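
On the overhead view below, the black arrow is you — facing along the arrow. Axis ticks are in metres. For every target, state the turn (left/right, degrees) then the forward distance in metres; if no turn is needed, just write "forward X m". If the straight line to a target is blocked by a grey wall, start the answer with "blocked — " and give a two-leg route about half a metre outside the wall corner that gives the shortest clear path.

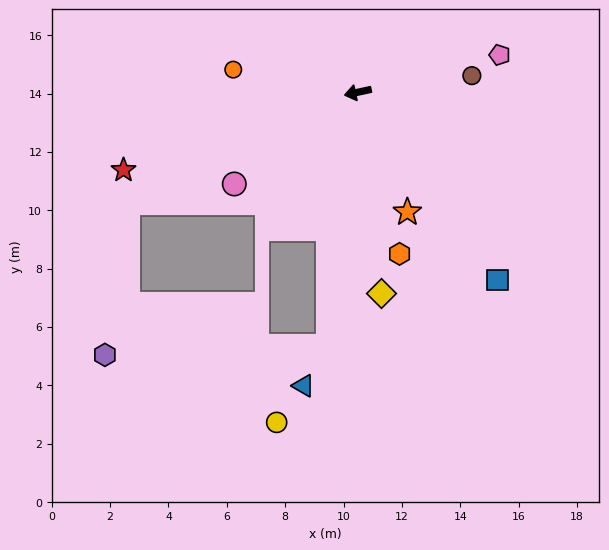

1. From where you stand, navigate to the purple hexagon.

blocked — turn left 13°, forward 8.7 m, then turn left 56°, forward 5.3 m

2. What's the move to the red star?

turn left 6°, forward 8.5 m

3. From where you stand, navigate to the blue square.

turn left 114°, forward 8.0 m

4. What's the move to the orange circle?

turn right 22°, forward 4.3 m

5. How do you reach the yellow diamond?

turn left 85°, forward 6.9 m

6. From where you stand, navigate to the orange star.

turn left 100°, forward 4.4 m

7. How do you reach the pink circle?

turn left 24°, forward 5.3 m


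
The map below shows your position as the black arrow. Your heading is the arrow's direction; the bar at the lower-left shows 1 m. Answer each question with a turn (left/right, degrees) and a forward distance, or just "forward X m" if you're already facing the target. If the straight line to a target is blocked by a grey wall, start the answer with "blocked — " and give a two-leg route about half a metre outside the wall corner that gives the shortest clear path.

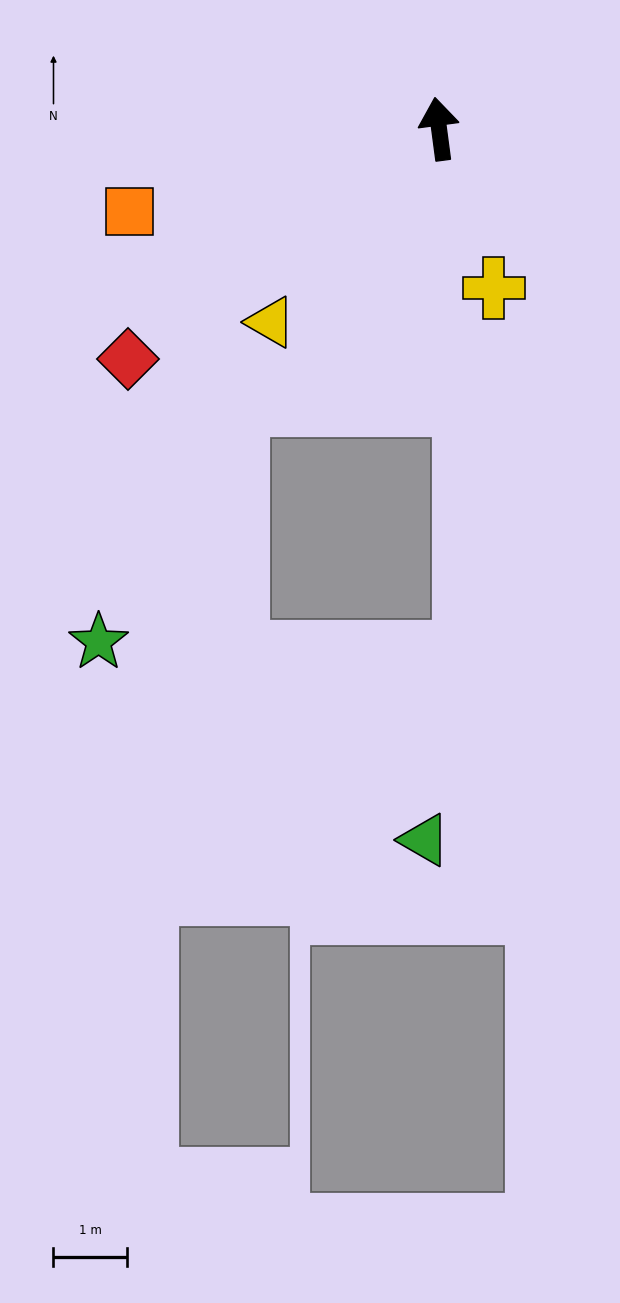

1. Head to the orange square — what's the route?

turn left 97°, forward 4.4 m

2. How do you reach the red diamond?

turn left 119°, forward 5.3 m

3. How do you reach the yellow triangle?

turn left 131°, forward 3.5 m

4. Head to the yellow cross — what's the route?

turn right 169°, forward 2.3 m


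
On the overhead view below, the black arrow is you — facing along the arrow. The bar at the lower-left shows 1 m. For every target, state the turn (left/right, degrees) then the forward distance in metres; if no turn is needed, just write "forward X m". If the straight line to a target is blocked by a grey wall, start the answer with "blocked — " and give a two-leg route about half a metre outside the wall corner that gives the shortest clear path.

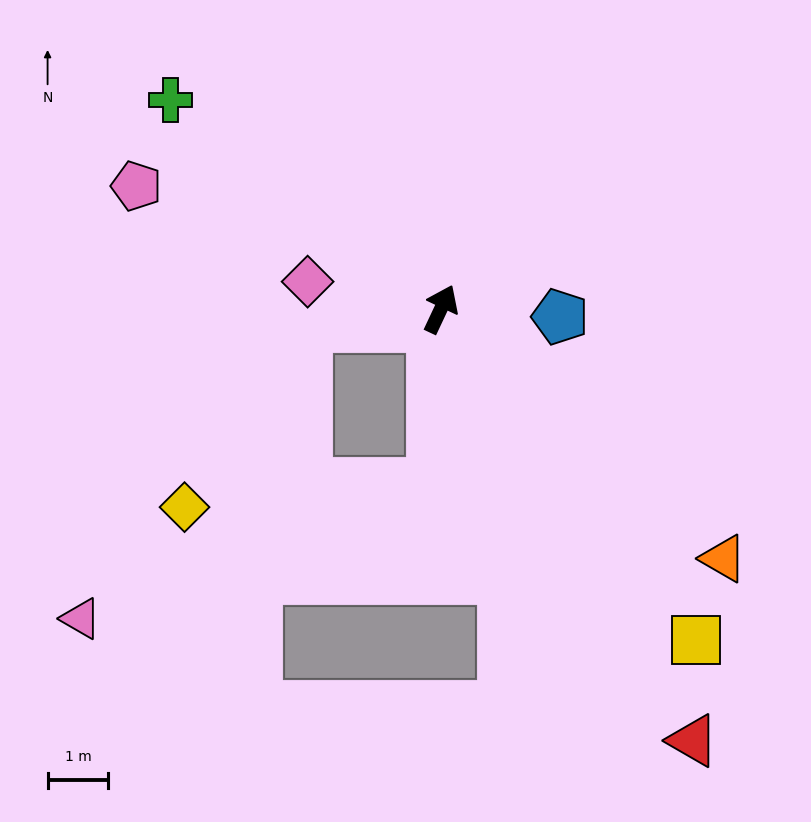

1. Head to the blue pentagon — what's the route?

turn right 69°, forward 2.0 m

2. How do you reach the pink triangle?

blocked — turn right 158°, forward 2.9 m, then turn right 66°, forward 6.2 m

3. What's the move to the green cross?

turn left 77°, forward 5.6 m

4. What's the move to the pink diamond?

turn left 104°, forward 2.2 m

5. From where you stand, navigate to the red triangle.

turn right 125°, forward 8.2 m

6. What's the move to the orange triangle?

turn right 106°, forward 6.2 m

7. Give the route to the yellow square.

turn right 117°, forward 6.9 m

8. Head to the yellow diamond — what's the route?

blocked — turn left 122°, forward 2.2 m, then turn left 49°, forward 3.6 m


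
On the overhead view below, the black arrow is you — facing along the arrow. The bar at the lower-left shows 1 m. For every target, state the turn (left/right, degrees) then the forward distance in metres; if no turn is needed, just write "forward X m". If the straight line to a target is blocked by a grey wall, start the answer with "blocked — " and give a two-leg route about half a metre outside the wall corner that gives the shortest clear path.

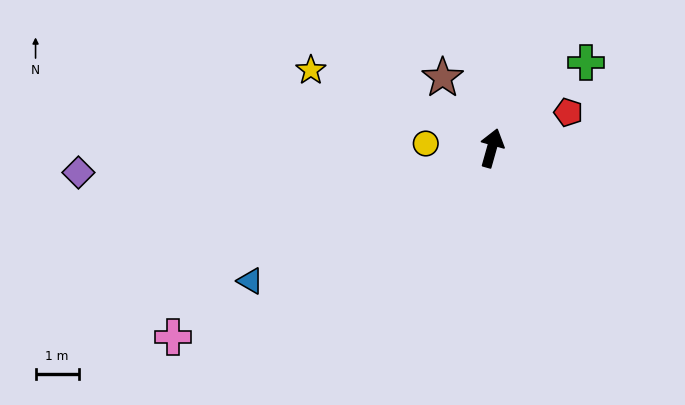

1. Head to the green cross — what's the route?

turn right 32°, forward 2.9 m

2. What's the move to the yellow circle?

turn left 102°, forward 1.5 m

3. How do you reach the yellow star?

turn left 82°, forward 4.6 m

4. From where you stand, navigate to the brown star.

turn left 51°, forward 2.0 m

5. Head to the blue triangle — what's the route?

turn left 135°, forward 6.4 m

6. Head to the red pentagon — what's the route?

turn right 49°, forward 2.0 m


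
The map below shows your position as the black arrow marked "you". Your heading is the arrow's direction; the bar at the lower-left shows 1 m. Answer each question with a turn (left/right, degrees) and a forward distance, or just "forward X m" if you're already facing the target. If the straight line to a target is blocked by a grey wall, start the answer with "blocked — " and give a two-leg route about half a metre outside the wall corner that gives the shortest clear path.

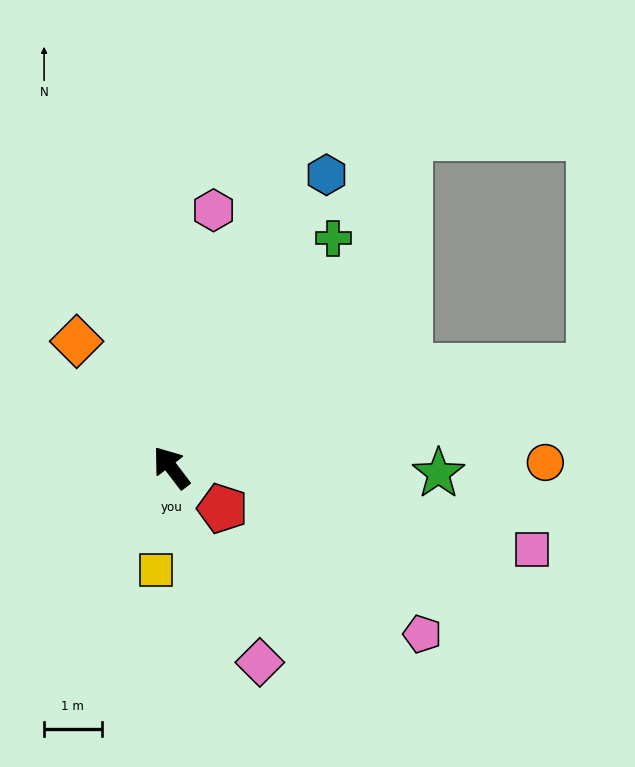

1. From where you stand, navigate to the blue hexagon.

turn right 65°, forward 5.8 m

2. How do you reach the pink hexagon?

turn right 47°, forward 4.5 m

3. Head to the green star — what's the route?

turn right 129°, forward 4.6 m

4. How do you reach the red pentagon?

turn right 166°, forward 1.1 m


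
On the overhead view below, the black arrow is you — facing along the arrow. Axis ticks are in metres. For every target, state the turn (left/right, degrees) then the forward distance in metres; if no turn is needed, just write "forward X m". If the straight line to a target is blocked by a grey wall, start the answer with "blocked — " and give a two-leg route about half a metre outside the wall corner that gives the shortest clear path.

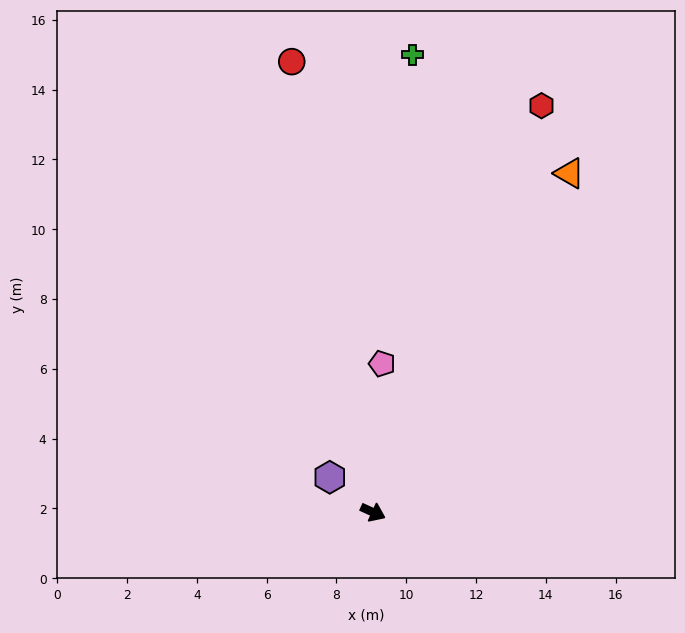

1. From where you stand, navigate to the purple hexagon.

turn left 166°, forward 1.6 m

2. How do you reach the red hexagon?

turn left 92°, forward 12.6 m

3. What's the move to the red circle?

turn left 125°, forward 13.1 m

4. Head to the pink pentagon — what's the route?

turn left 111°, forward 4.3 m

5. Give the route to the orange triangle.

turn left 84°, forward 11.2 m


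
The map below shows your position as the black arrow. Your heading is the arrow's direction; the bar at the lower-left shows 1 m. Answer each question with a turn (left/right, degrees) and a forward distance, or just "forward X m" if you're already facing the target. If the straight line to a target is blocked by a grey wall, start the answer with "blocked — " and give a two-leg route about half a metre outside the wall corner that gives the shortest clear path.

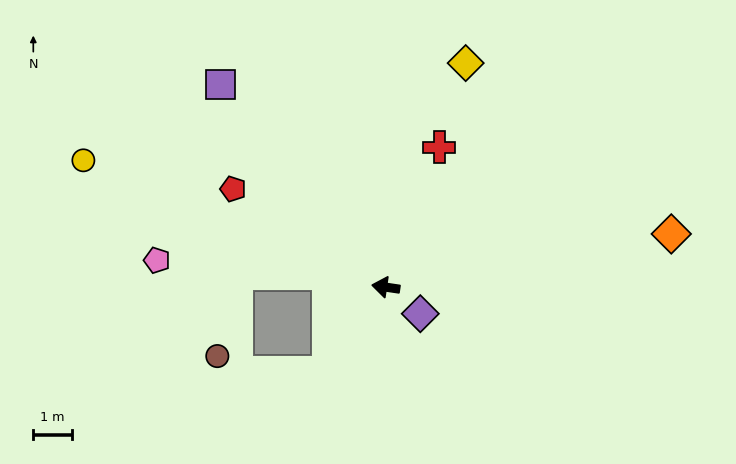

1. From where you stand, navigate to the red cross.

turn right 103°, forward 3.9 m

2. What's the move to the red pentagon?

turn right 24°, forward 4.7 m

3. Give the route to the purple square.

turn right 42°, forward 6.8 m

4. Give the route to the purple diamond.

turn left 151°, forward 1.1 m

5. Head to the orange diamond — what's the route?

turn right 161°, forward 7.5 m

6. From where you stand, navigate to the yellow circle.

turn right 14°, forward 8.5 m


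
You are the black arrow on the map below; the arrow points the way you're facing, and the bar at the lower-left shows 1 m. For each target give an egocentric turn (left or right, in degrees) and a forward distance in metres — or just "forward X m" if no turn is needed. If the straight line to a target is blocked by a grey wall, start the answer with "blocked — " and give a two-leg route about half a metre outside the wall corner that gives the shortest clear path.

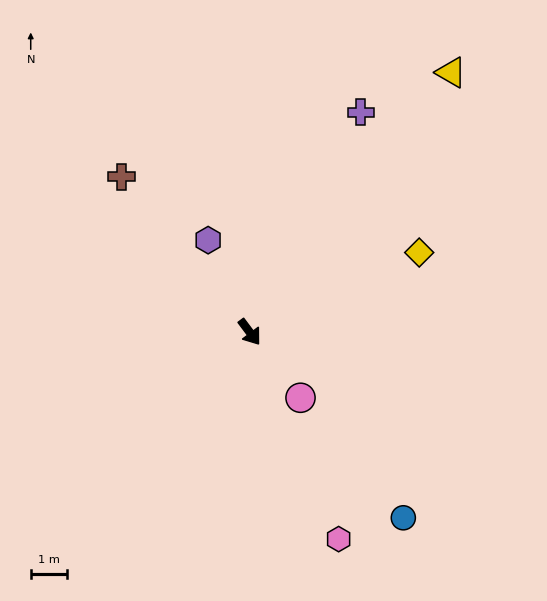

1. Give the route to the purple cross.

turn left 116°, forward 6.8 m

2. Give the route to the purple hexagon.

turn left 168°, forward 2.8 m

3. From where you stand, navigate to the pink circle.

forward 2.3 m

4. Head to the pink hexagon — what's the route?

turn right 14°, forward 6.2 m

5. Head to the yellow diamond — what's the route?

turn left 78°, forward 5.2 m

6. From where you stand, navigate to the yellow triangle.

turn left 105°, forward 9.1 m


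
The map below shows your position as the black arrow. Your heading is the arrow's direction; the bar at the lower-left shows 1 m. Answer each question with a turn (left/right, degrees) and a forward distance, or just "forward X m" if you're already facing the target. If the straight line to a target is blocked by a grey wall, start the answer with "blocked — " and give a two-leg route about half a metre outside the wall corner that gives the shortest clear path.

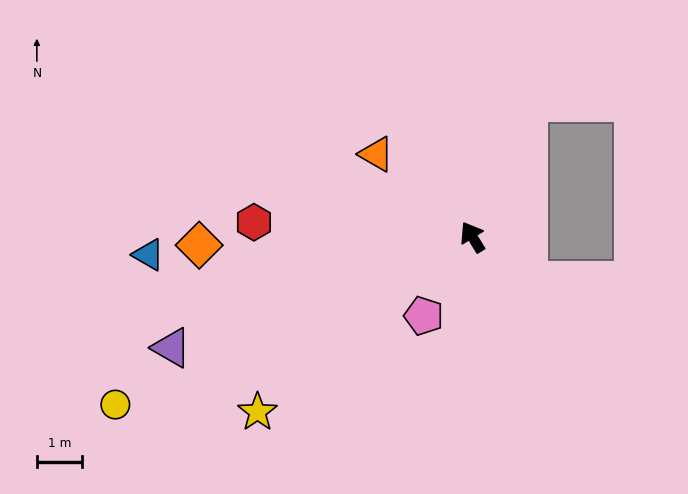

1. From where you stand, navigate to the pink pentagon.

turn left 117°, forward 2.1 m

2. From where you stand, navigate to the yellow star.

turn left 98°, forward 6.1 m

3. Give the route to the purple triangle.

turn left 79°, forward 7.1 m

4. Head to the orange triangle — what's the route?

turn left 18°, forward 2.8 m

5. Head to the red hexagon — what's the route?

turn left 55°, forward 4.9 m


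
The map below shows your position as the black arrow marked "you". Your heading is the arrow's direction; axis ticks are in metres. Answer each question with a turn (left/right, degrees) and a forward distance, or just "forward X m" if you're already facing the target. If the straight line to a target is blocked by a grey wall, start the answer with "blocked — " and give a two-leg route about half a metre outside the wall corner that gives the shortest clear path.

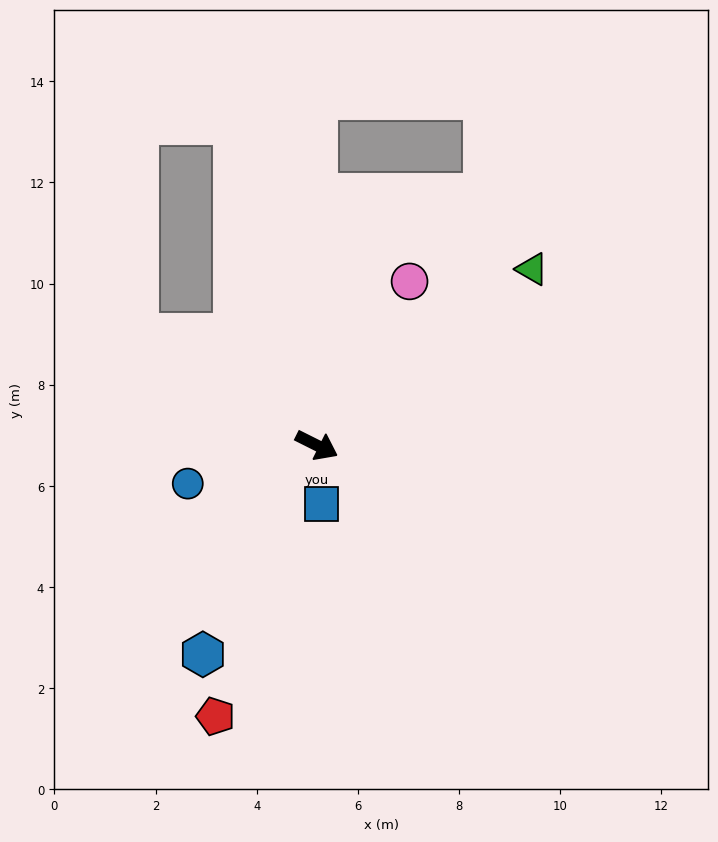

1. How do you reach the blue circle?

turn right 137°, forward 2.7 m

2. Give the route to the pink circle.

turn left 87°, forward 3.7 m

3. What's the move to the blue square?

turn right 59°, forward 1.2 m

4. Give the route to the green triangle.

turn left 66°, forward 5.5 m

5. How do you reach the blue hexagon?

turn right 92°, forward 4.7 m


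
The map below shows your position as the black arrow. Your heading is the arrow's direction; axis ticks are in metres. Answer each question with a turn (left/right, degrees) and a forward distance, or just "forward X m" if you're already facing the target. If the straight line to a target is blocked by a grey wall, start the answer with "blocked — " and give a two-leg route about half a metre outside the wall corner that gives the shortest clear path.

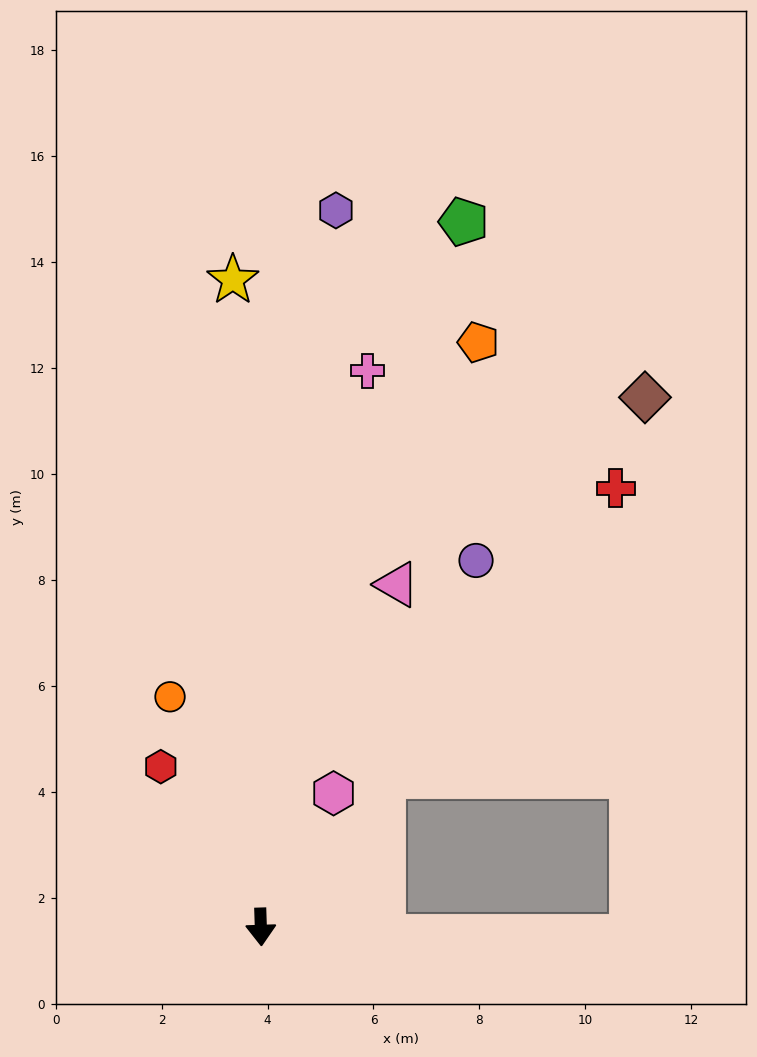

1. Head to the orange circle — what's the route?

turn right 160°, forward 4.7 m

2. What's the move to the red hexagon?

turn right 150°, forward 3.6 m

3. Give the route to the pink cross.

turn left 167°, forward 10.7 m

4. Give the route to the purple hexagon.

turn left 172°, forward 13.6 m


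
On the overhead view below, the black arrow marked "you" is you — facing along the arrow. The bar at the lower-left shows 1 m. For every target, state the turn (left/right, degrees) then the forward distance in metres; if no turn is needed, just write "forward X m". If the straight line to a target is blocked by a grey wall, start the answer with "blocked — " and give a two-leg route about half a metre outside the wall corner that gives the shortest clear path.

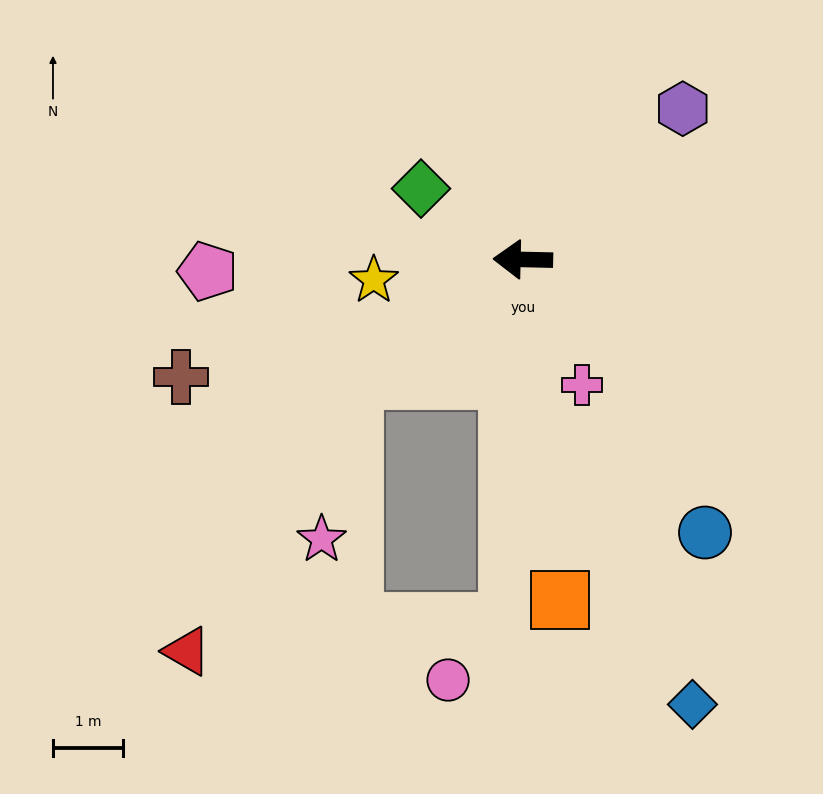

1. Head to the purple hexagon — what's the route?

turn right 135°, forward 3.1 m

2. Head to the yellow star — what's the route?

turn left 9°, forward 2.1 m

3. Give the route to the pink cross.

turn left 117°, forward 2.0 m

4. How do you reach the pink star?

blocked — turn left 37°, forward 3.0 m, then turn left 43°, forward 2.3 m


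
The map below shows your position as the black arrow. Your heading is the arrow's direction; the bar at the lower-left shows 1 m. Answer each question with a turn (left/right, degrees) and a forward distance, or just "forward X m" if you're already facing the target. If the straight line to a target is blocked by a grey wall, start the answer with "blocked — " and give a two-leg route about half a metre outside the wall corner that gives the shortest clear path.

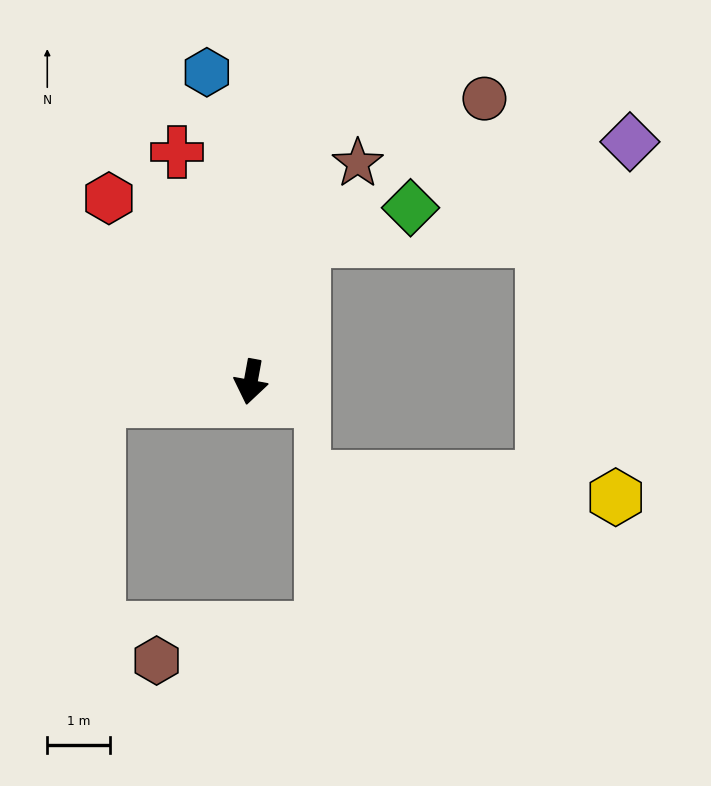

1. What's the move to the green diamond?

blocked — turn left 170°, forward 2.4 m, then turn right 52°, forward 1.8 m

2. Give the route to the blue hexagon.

turn right 162°, forward 5.0 m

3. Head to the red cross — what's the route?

turn right 152°, forward 3.9 m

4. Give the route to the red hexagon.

turn right 132°, forward 3.7 m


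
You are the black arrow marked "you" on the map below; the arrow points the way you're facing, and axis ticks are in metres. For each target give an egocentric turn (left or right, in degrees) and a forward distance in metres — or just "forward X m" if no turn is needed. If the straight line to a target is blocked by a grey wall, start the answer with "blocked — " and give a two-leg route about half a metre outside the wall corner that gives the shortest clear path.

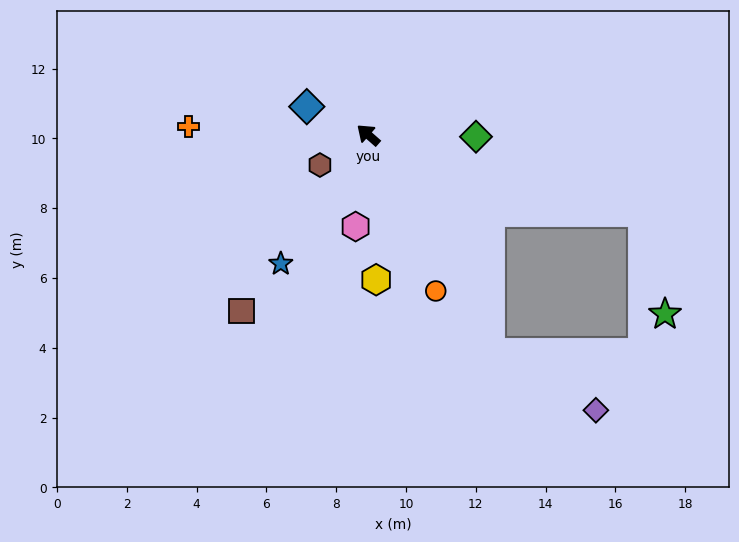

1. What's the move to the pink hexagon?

turn left 123°, forward 2.7 m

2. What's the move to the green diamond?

turn right 140°, forward 3.1 m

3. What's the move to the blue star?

turn left 97°, forward 4.5 m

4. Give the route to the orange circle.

turn left 155°, forward 4.9 m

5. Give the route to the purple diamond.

blocked — turn left 161°, forward 7.1 m, then turn left 32°, forward 3.5 m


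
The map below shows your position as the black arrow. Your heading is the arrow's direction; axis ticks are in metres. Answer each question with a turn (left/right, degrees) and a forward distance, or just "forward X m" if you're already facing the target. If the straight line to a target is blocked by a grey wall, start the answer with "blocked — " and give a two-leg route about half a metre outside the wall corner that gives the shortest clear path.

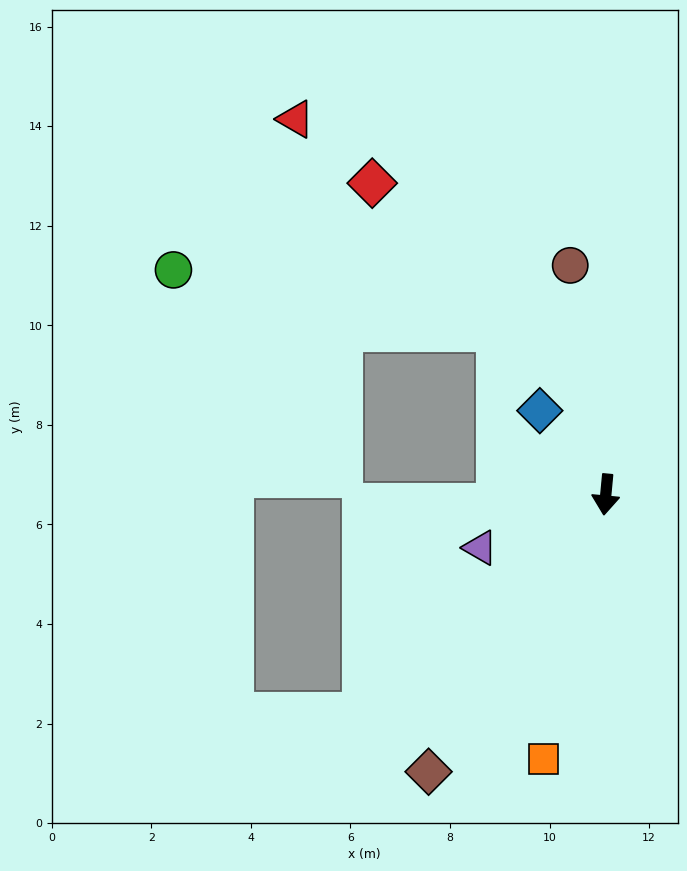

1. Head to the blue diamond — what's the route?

turn right 136°, forward 2.1 m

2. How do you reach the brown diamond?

turn right 27°, forward 6.6 m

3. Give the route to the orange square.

turn right 8°, forward 5.5 m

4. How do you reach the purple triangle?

turn right 62°, forward 2.7 m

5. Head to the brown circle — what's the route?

turn right 166°, forward 4.7 m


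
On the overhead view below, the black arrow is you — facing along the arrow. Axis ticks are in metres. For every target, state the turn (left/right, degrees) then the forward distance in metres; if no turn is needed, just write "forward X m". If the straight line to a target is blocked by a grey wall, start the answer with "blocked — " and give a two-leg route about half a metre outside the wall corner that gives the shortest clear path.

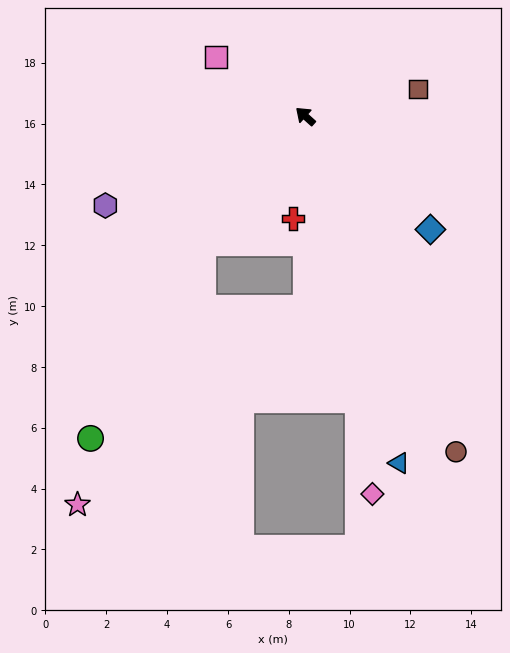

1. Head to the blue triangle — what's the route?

turn left 147°, forward 11.8 m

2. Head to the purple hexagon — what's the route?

turn left 66°, forward 7.2 m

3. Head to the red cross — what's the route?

turn left 125°, forward 3.4 m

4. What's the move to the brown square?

turn right 125°, forward 3.8 m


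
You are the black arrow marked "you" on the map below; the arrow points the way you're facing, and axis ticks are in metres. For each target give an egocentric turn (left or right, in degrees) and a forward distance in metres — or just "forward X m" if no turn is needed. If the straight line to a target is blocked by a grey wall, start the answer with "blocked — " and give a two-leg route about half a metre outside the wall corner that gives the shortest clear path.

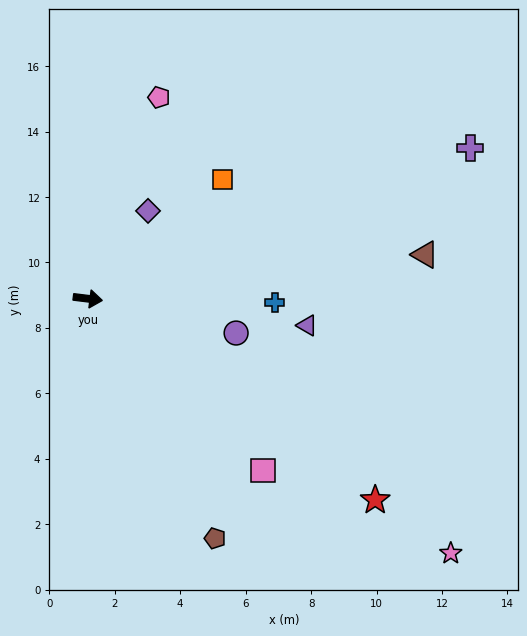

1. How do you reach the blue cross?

turn left 6°, forward 5.7 m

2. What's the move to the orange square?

turn left 49°, forward 5.5 m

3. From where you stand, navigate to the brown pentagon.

turn right 55°, forward 8.3 m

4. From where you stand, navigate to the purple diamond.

turn left 63°, forward 3.3 m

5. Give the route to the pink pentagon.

turn left 78°, forward 6.5 m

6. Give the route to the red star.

turn right 28°, forward 10.7 m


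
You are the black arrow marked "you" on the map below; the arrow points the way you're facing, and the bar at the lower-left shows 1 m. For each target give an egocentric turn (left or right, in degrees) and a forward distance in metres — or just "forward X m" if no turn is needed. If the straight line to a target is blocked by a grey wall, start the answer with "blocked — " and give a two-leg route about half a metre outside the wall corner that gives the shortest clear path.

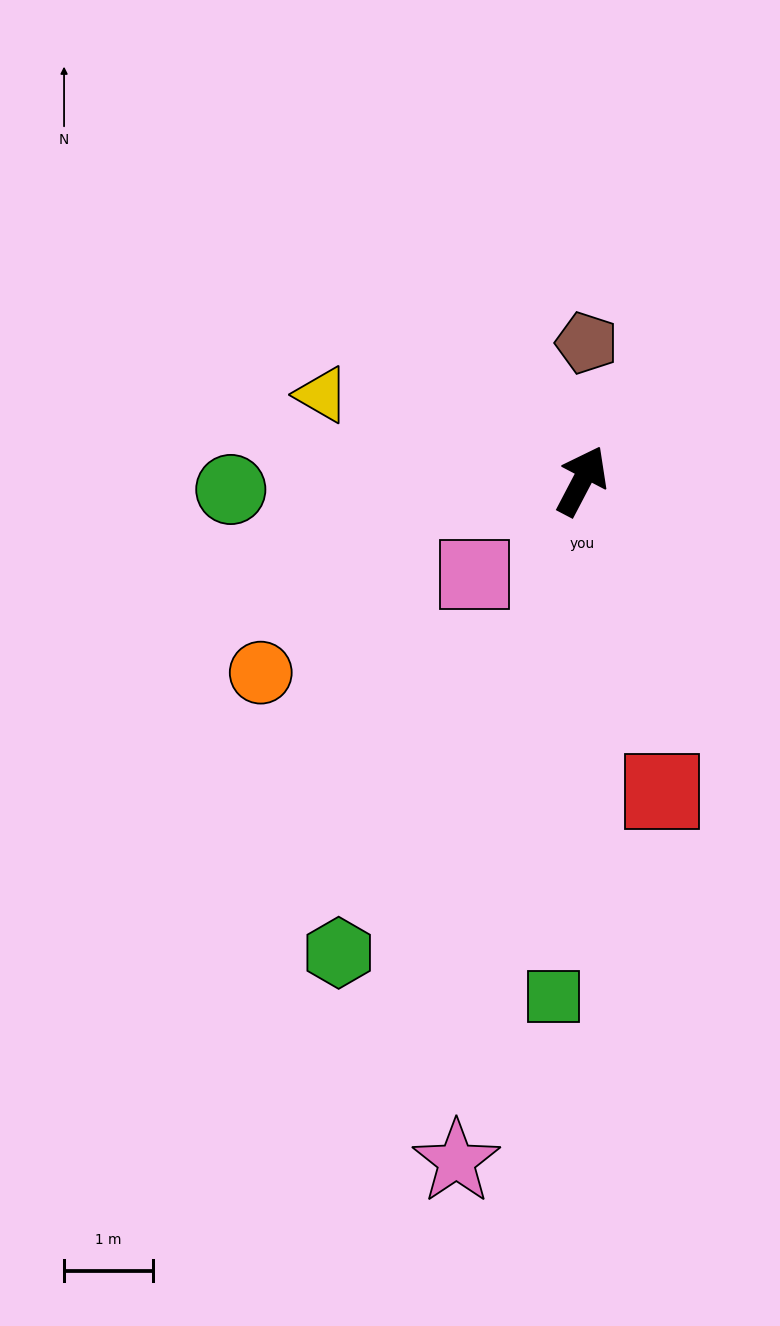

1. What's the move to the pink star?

turn right 163°, forward 7.8 m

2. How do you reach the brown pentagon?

turn left 26°, forward 1.6 m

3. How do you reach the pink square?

turn left 159°, forward 1.6 m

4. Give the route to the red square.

turn right 138°, forward 3.6 m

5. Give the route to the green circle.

turn left 119°, forward 4.0 m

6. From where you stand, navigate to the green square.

turn right 156°, forward 5.8 m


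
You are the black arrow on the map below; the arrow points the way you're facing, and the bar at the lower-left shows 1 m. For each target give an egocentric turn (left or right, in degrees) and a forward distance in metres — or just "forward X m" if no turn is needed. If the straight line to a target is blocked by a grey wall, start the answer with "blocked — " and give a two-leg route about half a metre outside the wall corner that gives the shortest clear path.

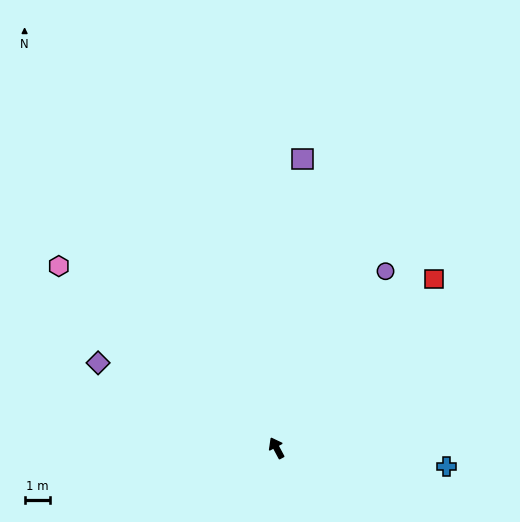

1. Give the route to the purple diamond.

turn left 36°, forward 7.7 m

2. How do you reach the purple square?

turn right 33°, forward 11.4 m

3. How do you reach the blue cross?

turn right 124°, forward 6.7 m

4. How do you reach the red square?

turn right 71°, forward 9.1 m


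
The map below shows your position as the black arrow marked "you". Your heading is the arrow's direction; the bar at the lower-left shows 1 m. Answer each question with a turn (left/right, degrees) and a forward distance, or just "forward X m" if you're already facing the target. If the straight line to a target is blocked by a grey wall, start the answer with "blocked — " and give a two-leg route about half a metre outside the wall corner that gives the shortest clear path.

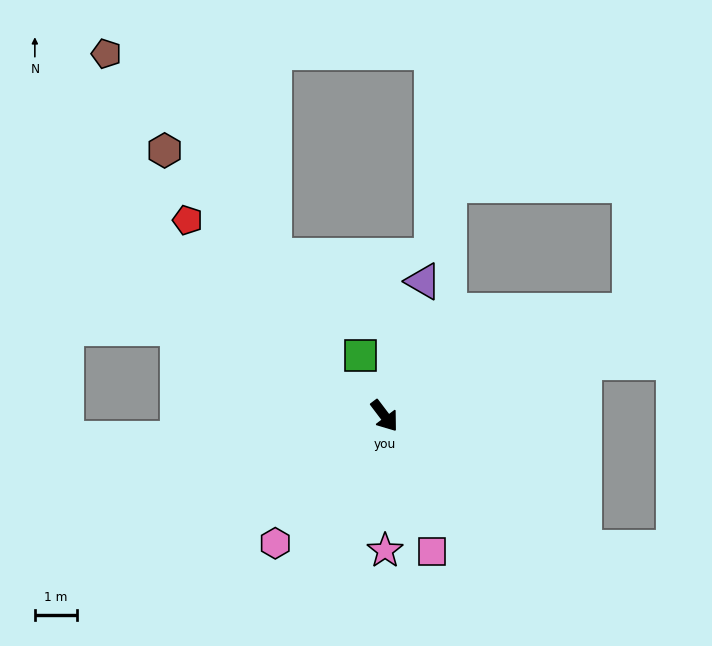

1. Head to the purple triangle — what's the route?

turn left 127°, forward 3.3 m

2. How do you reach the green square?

turn left 165°, forward 1.6 m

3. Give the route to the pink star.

turn right 37°, forward 3.2 m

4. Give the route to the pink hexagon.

turn right 78°, forward 4.0 m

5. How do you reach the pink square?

turn right 18°, forward 3.4 m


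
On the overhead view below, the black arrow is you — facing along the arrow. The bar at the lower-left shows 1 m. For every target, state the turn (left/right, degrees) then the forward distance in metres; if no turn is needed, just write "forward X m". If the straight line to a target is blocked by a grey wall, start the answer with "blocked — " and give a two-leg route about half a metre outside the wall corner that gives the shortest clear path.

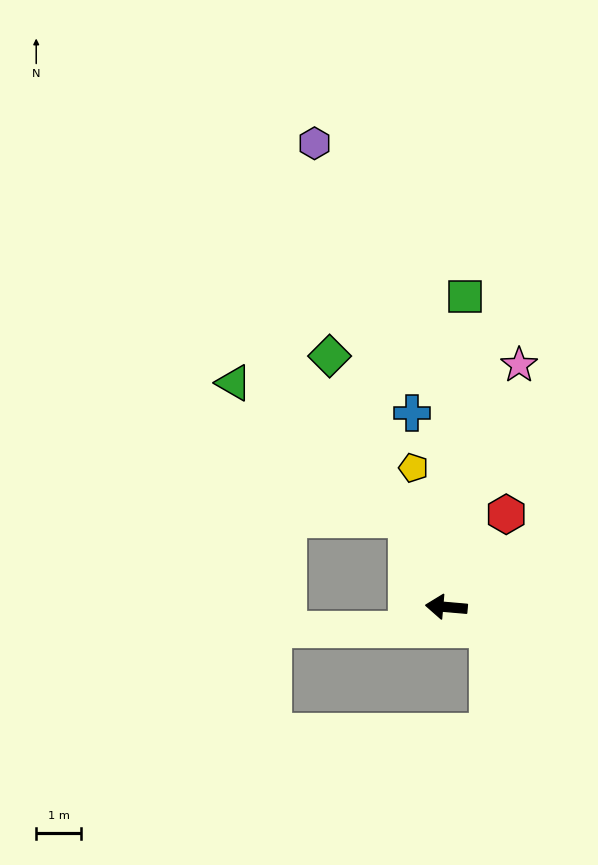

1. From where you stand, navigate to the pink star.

turn right 102°, forward 5.6 m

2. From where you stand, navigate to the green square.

turn right 88°, forward 6.9 m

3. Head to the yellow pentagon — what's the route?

turn right 72°, forward 3.2 m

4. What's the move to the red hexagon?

turn right 118°, forward 2.4 m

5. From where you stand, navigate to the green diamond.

turn right 60°, forward 6.1 m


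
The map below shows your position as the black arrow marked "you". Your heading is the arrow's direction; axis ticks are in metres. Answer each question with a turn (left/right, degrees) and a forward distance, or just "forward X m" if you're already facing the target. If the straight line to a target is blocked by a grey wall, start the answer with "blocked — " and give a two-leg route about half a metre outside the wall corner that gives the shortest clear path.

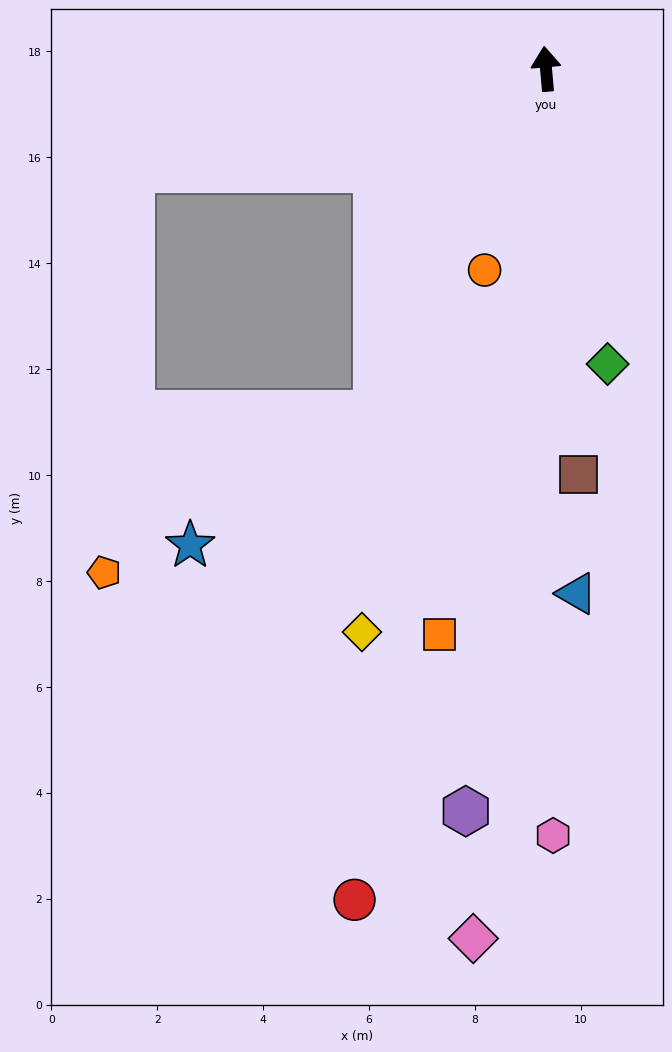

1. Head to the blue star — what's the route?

blocked — turn left 149°, forward 7.2 m, then turn right 29°, forward 4.3 m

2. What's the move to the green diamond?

turn right 173°, forward 5.7 m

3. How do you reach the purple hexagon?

turn left 169°, forward 14.1 m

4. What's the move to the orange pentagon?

blocked — turn left 99°, forward 8.0 m, then turn left 72°, forward 7.6 m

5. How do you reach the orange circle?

turn left 158°, forward 4.0 m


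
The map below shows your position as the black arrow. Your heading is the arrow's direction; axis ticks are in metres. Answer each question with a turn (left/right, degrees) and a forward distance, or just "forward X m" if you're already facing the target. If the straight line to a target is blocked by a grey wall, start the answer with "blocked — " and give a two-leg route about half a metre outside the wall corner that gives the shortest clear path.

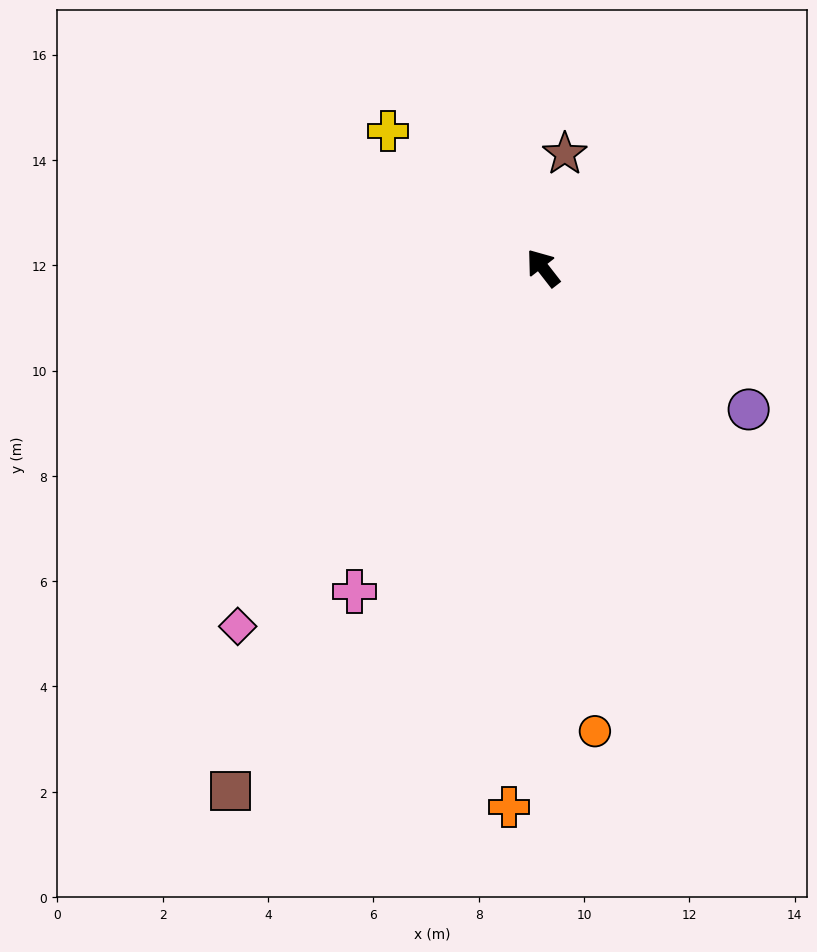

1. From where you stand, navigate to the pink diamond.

turn left 102°, forward 8.9 m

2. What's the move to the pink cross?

turn left 112°, forward 7.1 m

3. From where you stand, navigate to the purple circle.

turn right 162°, forward 4.7 m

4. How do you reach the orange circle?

turn left 149°, forward 8.9 m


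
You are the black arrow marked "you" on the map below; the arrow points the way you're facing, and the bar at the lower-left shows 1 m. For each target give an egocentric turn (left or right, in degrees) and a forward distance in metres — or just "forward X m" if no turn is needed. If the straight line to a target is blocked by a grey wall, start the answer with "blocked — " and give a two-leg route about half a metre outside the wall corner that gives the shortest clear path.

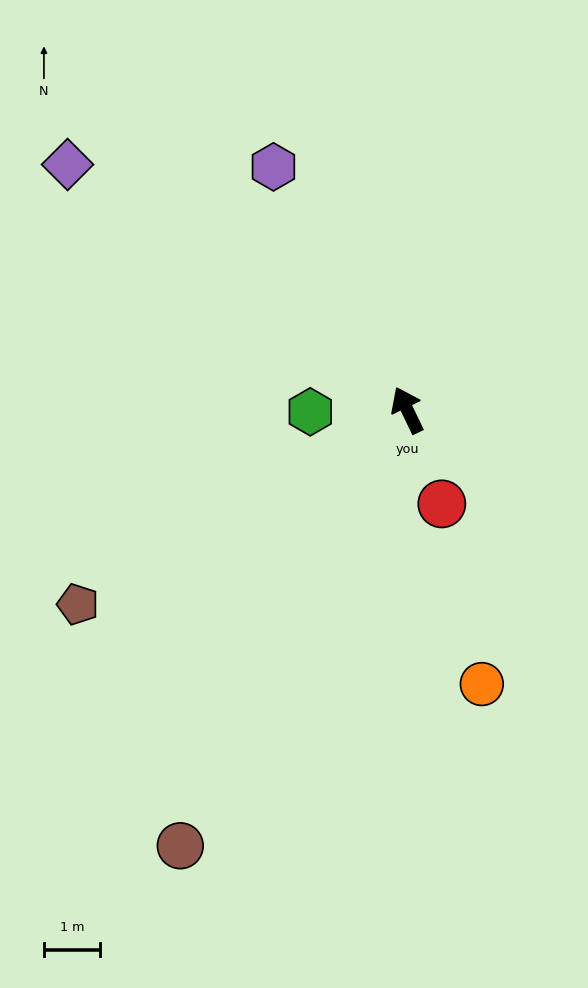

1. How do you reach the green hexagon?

turn left 65°, forward 1.7 m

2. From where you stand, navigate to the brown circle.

turn left 127°, forward 8.7 m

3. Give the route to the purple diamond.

turn left 28°, forward 7.5 m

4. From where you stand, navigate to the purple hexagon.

turn left 3°, forward 4.9 m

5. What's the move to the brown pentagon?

turn left 95°, forward 6.8 m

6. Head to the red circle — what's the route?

turn left 174°, forward 1.8 m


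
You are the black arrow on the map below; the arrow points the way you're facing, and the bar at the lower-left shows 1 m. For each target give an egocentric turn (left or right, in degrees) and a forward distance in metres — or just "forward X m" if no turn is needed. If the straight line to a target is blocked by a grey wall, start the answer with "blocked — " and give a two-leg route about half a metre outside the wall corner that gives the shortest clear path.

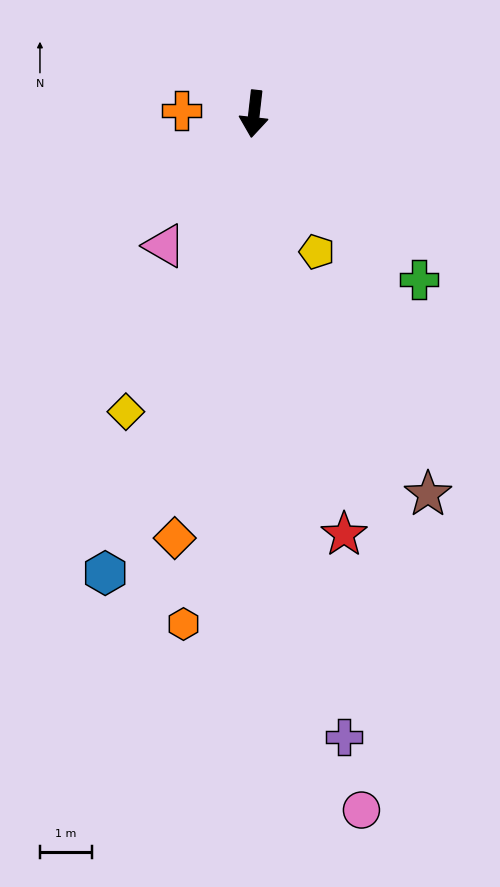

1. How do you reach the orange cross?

turn right 86°, forward 1.4 m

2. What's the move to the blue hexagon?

turn right 11°, forward 9.3 m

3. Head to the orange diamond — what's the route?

turn right 4°, forward 8.3 m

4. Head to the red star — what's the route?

turn left 19°, forward 8.3 m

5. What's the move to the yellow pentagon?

turn left 31°, forward 2.9 m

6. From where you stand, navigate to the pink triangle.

turn right 28°, forward 3.1 m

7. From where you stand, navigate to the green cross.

turn left 51°, forward 4.5 m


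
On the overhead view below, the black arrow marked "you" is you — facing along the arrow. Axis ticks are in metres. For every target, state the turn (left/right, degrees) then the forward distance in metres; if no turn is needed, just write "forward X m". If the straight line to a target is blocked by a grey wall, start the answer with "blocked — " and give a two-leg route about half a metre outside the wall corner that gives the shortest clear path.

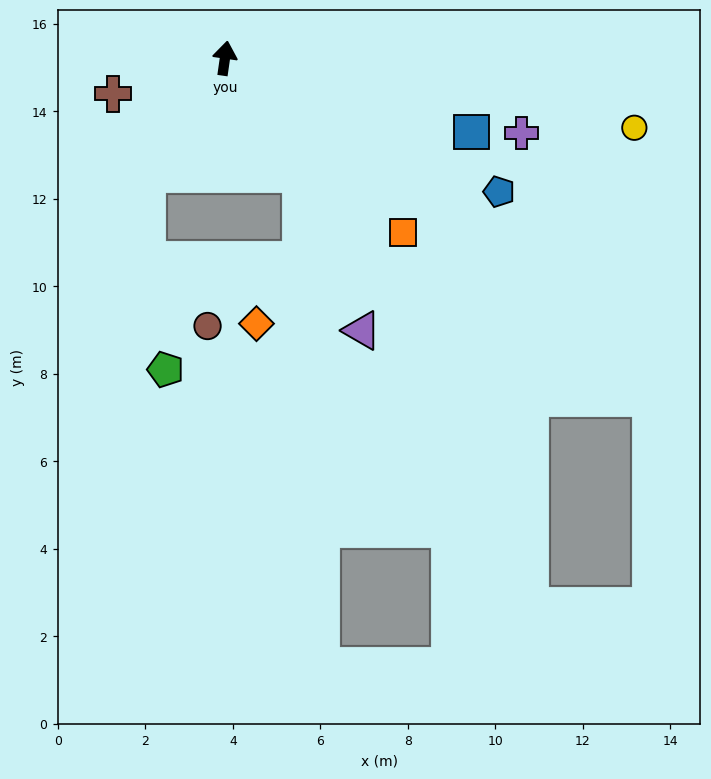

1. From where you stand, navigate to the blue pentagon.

turn right 108°, forward 7.0 m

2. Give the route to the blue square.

turn right 99°, forward 5.9 m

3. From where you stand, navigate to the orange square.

turn right 126°, forward 5.7 m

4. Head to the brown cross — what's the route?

turn left 116°, forward 2.7 m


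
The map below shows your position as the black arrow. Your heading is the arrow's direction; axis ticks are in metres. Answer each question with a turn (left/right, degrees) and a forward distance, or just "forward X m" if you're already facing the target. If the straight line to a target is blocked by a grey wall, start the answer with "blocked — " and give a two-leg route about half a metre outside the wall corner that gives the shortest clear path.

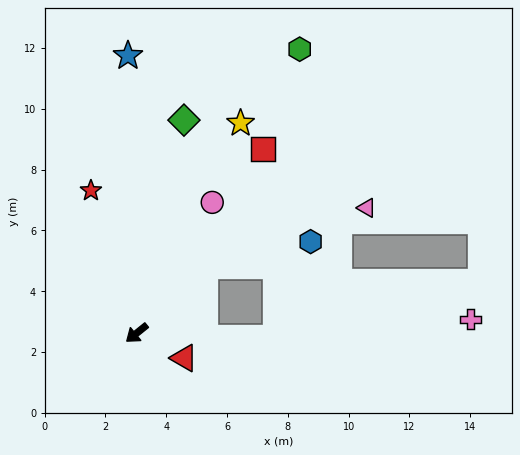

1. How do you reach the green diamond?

turn right 141°, forward 7.2 m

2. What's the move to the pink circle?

turn right 159°, forward 5.0 m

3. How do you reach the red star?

turn right 111°, forward 4.9 m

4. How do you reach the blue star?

turn right 127°, forward 9.1 m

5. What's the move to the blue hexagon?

blocked — turn right 174°, forward 3.2 m, then turn right 32°, forward 3.6 m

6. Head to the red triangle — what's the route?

turn left 113°, forward 1.8 m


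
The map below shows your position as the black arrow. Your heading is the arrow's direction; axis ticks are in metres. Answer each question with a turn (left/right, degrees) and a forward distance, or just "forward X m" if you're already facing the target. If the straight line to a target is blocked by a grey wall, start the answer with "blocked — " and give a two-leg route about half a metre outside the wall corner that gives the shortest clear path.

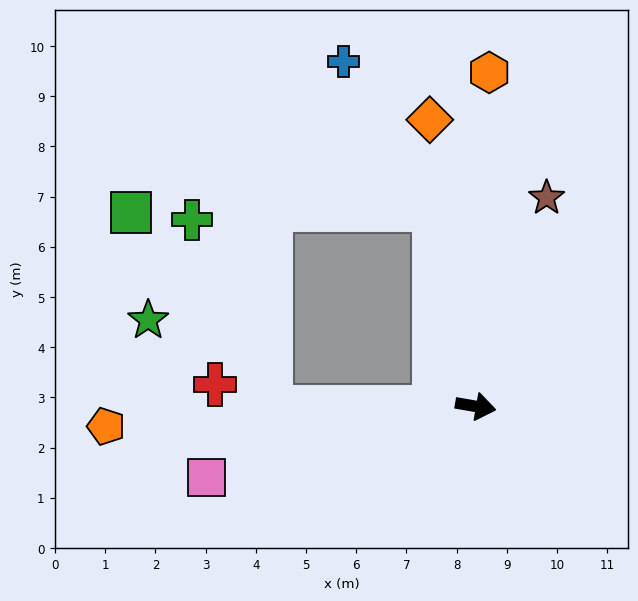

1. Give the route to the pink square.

turn right 155°, forward 5.6 m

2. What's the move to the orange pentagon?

turn right 167°, forward 7.4 m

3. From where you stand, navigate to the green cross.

blocked — turn right 170°, forward 4.1 m, then turn right 67°, forward 4.0 m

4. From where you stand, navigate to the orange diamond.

turn left 109°, forward 5.8 m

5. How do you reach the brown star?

turn left 81°, forward 4.4 m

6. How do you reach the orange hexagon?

turn left 97°, forward 6.7 m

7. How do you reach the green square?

blocked — turn right 170°, forward 4.1 m, then turn right 54°, forward 4.8 m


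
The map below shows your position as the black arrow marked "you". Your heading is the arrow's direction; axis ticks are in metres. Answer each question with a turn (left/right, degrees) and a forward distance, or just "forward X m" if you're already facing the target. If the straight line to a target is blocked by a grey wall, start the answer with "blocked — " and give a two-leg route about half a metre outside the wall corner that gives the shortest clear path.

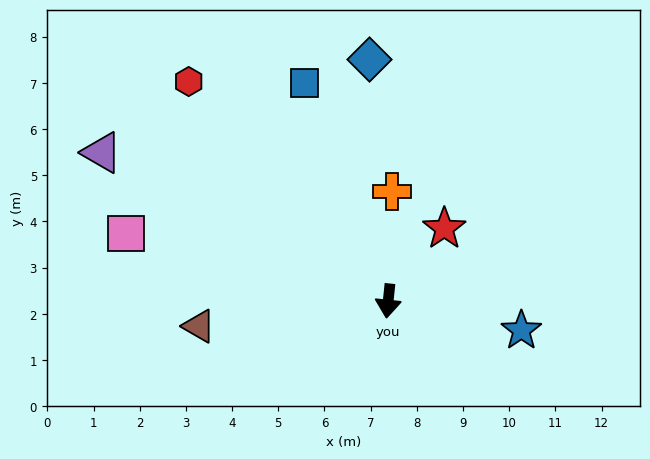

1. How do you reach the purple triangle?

turn right 112°, forward 7.0 m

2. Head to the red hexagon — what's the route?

turn right 132°, forward 6.4 m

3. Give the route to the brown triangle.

turn right 77°, forward 4.1 m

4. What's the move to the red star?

turn left 148°, forward 2.0 m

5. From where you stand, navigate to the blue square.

turn right 153°, forward 5.1 m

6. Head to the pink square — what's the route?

turn right 99°, forward 5.9 m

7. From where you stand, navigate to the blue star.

turn left 83°, forward 3.0 m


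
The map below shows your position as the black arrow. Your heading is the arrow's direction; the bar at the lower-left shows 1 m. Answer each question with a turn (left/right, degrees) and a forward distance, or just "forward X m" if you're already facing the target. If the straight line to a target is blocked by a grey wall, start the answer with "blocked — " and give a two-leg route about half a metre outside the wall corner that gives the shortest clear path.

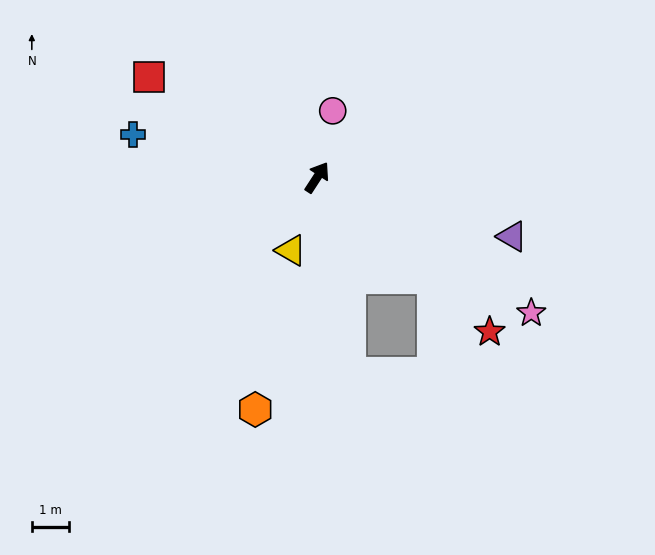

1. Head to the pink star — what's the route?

turn right 89°, forward 6.8 m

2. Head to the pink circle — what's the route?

turn left 20°, forward 1.8 m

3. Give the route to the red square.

turn left 92°, forward 5.3 m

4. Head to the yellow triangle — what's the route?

turn right 167°, forward 2.1 m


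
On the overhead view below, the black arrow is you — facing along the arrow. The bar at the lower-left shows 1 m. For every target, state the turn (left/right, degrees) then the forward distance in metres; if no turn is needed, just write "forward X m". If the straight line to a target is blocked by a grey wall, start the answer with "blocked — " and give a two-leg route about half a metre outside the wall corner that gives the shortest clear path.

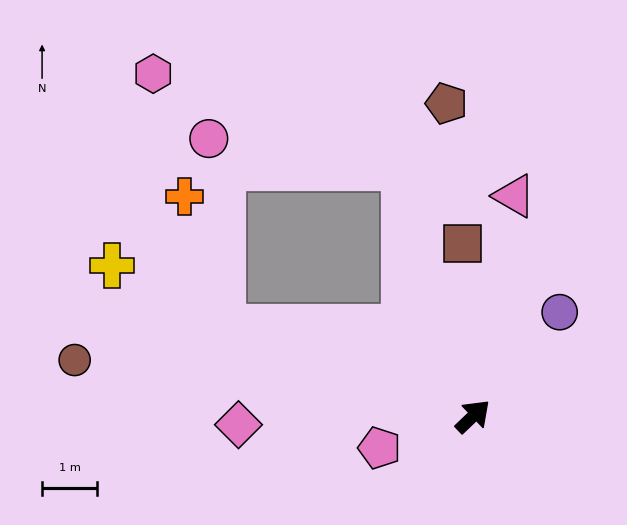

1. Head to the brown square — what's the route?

turn left 50°, forward 3.1 m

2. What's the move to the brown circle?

turn left 128°, forward 7.3 m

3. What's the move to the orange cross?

blocked — turn left 117°, forward 4.8 m, then turn right 55°, forward 2.5 m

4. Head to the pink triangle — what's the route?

turn left 36°, forward 4.1 m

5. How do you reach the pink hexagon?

blocked — turn left 62°, forward 4.7 m, then turn left 54°, forward 4.9 m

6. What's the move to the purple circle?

turn left 7°, forward 2.5 m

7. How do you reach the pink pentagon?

turn left 155°, forward 1.8 m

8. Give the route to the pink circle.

blocked — turn left 62°, forward 4.7 m, then turn left 66°, forward 3.6 m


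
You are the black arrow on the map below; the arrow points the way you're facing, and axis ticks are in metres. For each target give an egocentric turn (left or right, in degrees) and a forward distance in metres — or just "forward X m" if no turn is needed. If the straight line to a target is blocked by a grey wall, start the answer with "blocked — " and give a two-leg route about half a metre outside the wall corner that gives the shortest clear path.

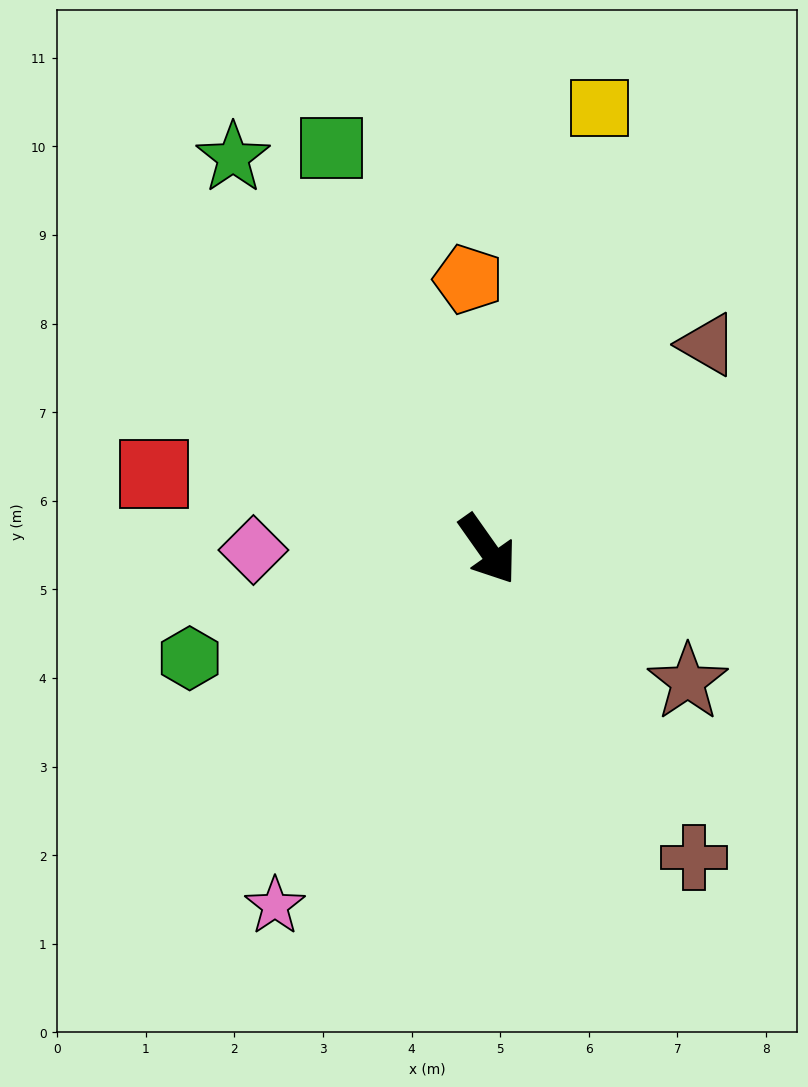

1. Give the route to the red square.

turn right 138°, forward 3.9 m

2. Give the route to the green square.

turn left 166°, forward 4.9 m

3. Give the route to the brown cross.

forward 4.2 m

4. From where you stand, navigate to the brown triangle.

turn left 98°, forward 3.4 m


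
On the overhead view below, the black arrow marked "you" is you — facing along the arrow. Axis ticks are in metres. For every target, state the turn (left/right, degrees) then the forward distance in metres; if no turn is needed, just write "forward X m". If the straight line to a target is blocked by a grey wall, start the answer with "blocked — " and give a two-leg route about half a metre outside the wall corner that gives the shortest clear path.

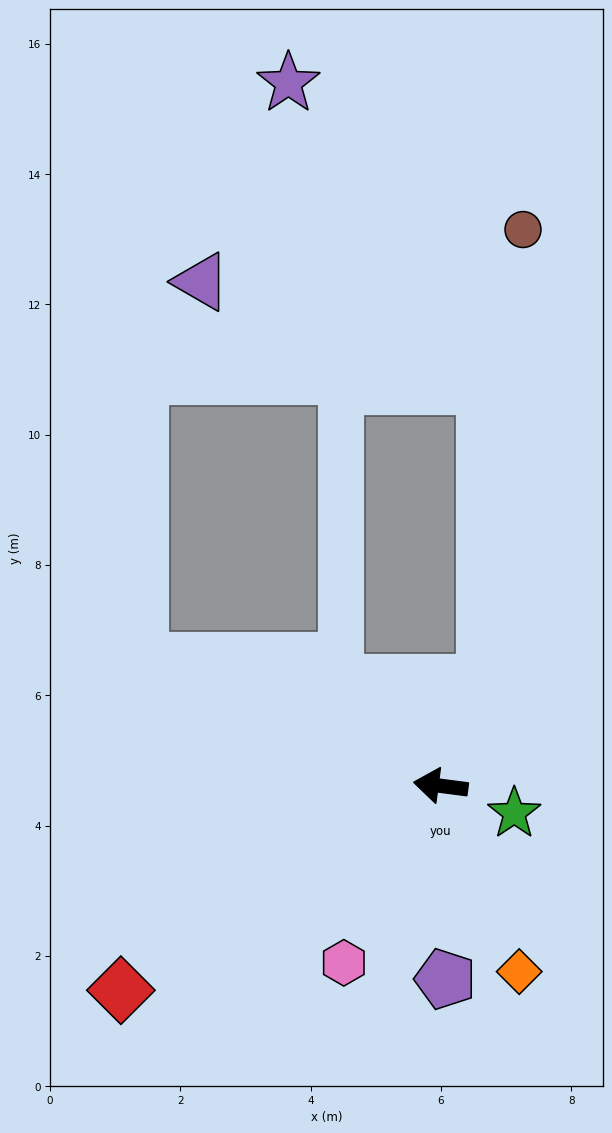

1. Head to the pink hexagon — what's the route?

turn left 69°, forward 3.1 m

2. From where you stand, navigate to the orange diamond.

turn left 120°, forward 3.1 m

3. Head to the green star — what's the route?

turn left 167°, forward 1.2 m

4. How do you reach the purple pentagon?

turn left 99°, forward 3.0 m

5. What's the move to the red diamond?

turn left 40°, forward 5.8 m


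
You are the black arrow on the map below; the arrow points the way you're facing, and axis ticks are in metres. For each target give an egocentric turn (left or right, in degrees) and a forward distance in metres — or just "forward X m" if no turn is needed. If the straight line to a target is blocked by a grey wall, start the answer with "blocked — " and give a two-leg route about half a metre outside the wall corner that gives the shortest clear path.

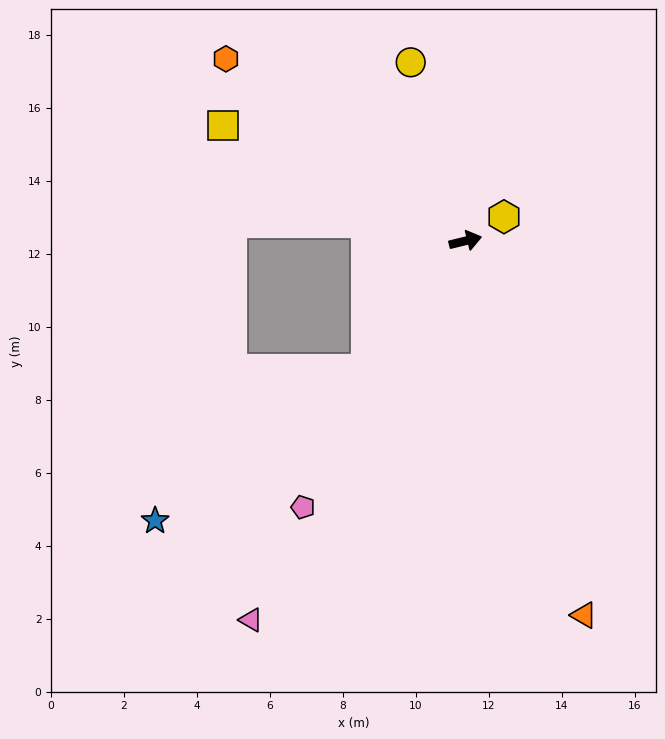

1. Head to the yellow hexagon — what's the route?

turn left 18°, forward 1.2 m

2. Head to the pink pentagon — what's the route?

turn right 135°, forward 8.5 m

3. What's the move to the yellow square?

turn left 141°, forward 7.4 m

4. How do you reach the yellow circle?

turn left 93°, forward 5.1 m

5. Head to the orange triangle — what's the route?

turn right 86°, forward 10.8 m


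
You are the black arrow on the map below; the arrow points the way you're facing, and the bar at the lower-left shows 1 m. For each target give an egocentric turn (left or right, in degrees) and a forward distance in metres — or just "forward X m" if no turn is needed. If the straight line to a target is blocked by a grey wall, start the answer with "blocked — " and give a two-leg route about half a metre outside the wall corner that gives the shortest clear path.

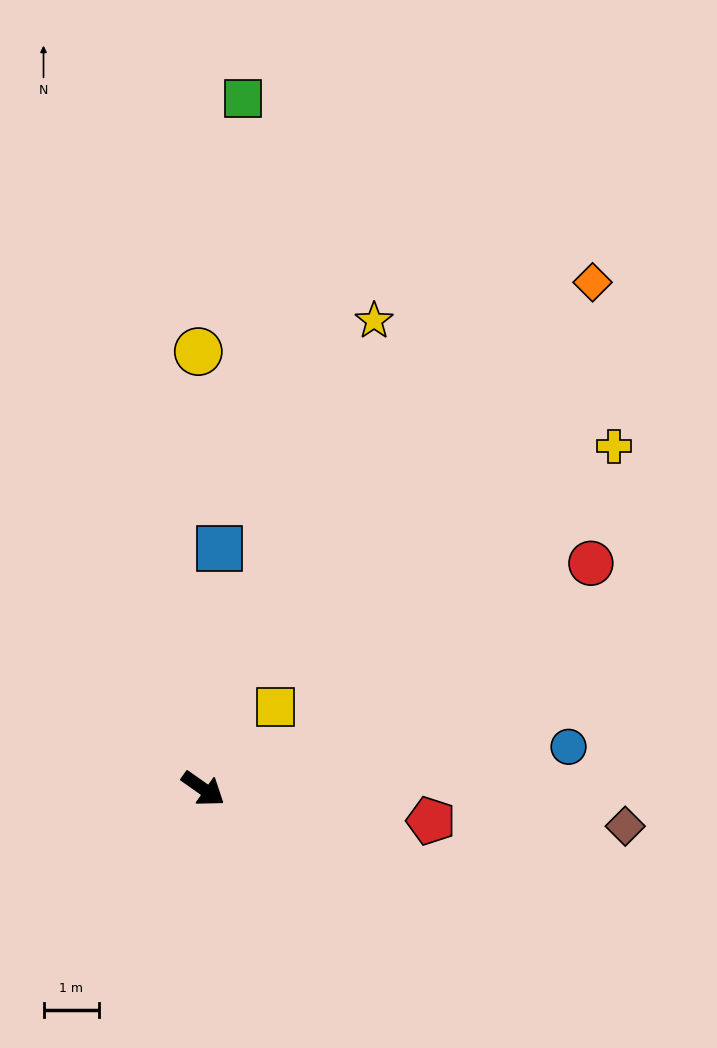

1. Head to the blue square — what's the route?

turn left 121°, forward 4.3 m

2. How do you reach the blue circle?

turn left 42°, forward 6.6 m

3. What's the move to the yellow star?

turn left 105°, forward 8.9 m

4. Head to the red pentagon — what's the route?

turn left 27°, forward 4.1 m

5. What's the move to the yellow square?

turn left 84°, forward 2.0 m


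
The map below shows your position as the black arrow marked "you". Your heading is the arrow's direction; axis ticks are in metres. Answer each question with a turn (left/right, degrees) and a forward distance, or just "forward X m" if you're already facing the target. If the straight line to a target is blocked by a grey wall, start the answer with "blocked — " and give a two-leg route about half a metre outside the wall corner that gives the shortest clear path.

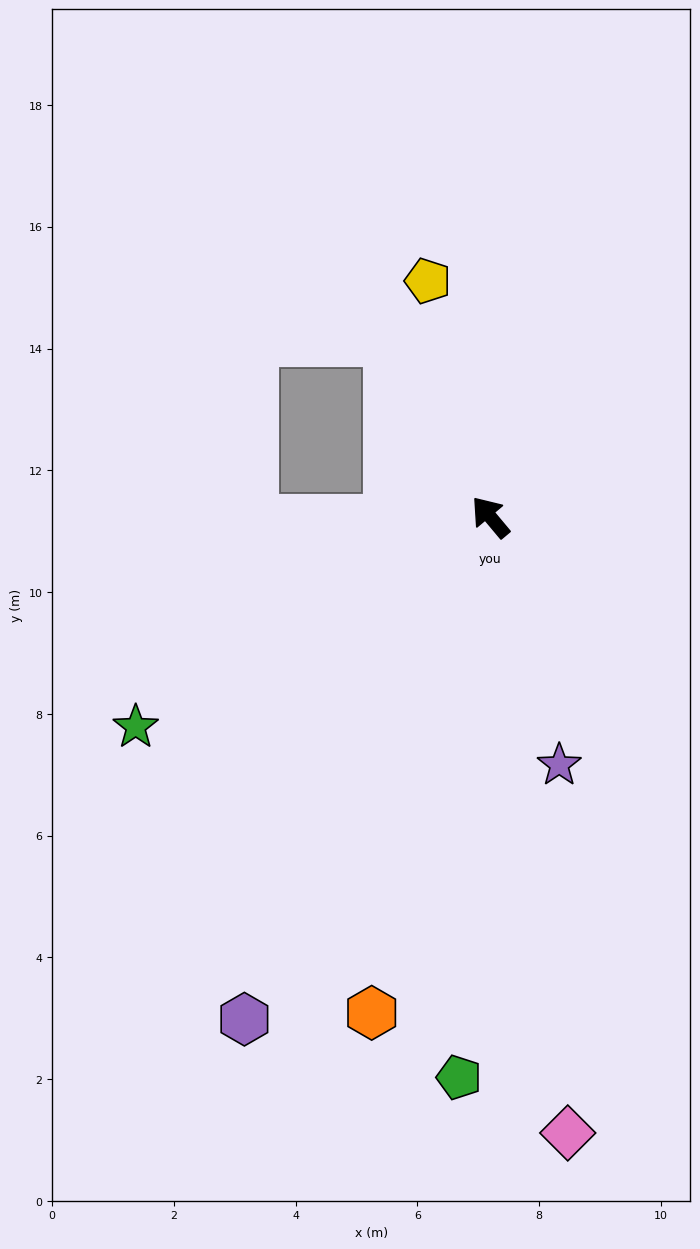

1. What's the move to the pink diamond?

turn left 147°, forward 10.2 m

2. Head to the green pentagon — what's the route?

turn left 137°, forward 9.2 m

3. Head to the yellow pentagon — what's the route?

turn right 25°, forward 4.0 m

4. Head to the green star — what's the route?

turn left 81°, forward 6.8 m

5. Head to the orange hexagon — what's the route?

turn left 127°, forward 8.4 m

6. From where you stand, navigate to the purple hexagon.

turn left 114°, forward 9.2 m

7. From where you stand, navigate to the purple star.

turn left 156°, forward 4.2 m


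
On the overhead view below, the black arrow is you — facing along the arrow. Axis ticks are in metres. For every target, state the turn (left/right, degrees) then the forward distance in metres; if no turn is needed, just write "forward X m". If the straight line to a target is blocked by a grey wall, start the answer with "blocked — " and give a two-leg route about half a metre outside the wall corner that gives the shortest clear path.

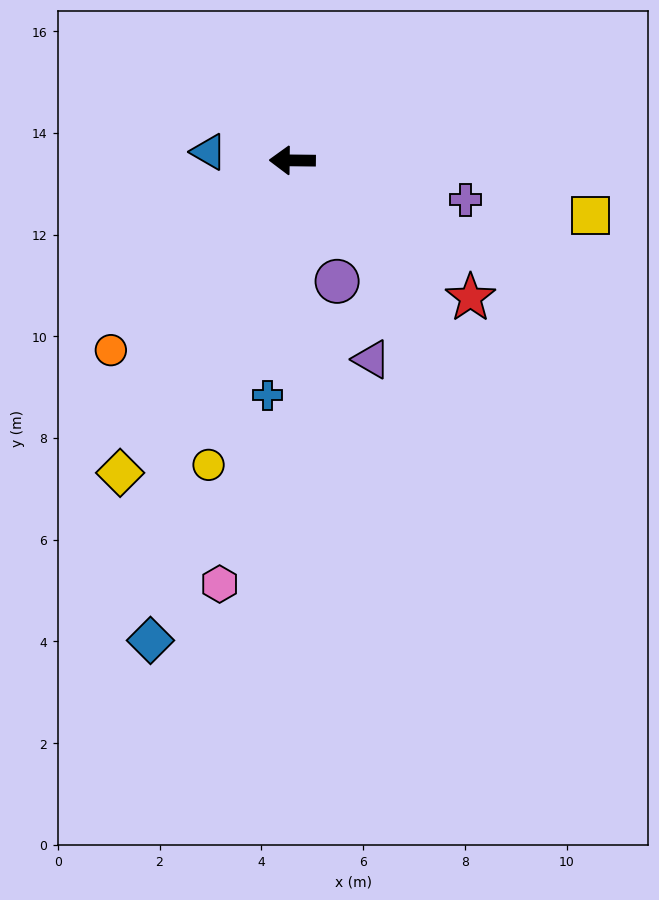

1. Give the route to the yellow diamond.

turn left 62°, forward 7.0 m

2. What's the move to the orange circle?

turn left 47°, forward 5.2 m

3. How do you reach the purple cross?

turn left 168°, forward 3.5 m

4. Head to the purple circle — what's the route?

turn left 111°, forward 2.5 m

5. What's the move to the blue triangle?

turn right 5°, forward 1.7 m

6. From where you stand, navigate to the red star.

turn left 143°, forward 4.4 m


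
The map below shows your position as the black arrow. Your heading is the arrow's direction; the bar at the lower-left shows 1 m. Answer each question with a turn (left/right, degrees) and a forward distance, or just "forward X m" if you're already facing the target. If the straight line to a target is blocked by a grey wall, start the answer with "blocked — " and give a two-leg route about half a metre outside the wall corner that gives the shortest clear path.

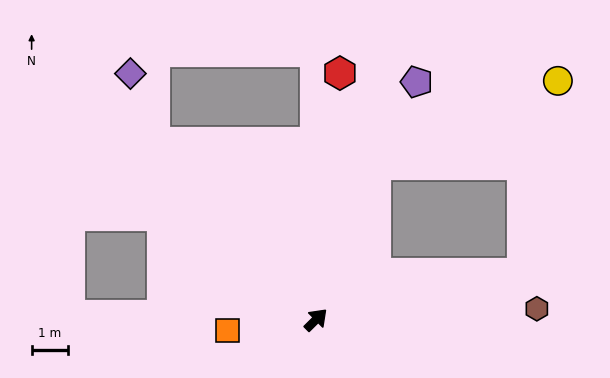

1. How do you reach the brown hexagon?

turn right 42°, forward 6.0 m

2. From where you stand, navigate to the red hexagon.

turn left 40°, forward 6.7 m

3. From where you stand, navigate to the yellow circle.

blocked — turn left 24°, forward 4.5 m, then turn right 44°, forward 5.5 m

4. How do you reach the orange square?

turn left 142°, forward 2.4 m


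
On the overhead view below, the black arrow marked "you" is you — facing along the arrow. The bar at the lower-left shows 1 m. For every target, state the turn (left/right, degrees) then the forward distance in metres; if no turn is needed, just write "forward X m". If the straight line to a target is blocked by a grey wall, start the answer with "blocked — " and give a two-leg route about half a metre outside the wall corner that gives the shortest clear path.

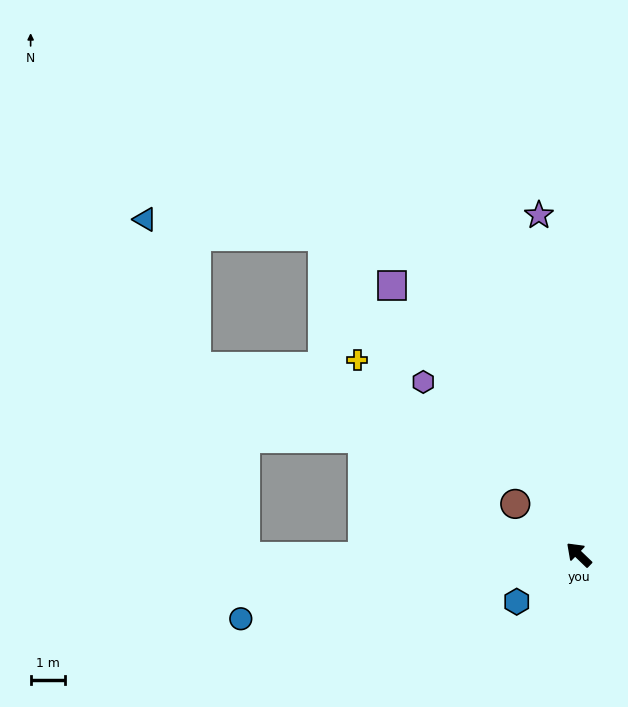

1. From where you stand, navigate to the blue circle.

turn left 55°, forward 10.0 m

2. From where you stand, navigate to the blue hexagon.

turn left 81°, forward 2.3 m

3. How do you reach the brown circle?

turn left 5°, forward 2.4 m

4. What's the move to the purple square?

turn right 11°, forward 9.5 m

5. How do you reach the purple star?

turn right 39°, forward 9.9 m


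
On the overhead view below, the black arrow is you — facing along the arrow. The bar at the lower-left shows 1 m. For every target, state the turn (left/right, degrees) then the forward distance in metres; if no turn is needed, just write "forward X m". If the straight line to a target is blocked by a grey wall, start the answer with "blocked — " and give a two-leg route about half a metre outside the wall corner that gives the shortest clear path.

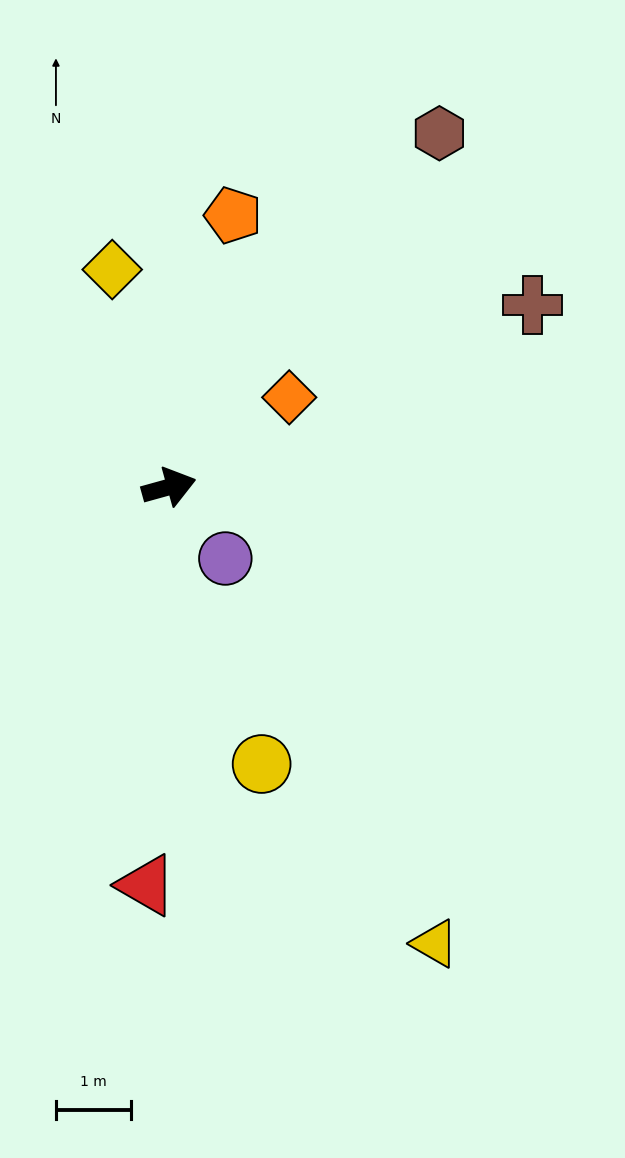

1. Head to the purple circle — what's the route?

turn right 67°, forward 1.2 m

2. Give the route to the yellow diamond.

turn left 89°, forward 3.0 m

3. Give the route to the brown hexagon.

turn left 37°, forward 6.0 m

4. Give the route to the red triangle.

turn right 109°, forward 5.3 m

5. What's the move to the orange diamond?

turn left 21°, forward 2.0 m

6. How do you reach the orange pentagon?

turn left 61°, forward 3.7 m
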